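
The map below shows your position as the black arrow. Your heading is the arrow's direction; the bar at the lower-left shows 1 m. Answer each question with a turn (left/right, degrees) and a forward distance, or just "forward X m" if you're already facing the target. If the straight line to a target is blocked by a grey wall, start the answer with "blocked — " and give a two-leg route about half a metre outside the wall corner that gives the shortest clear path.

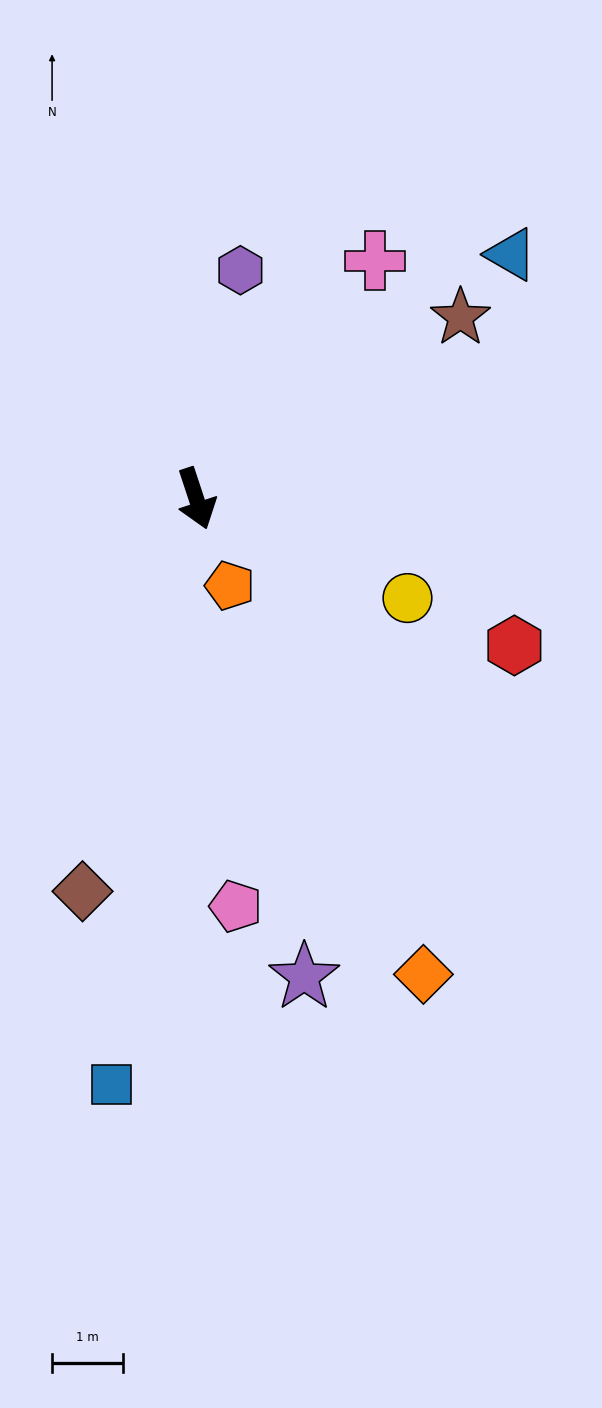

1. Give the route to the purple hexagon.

turn left 151°, forward 3.3 m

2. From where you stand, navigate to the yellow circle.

turn left 47°, forward 3.3 m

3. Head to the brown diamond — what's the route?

turn right 34°, forward 5.8 m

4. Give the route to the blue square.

turn right 26°, forward 8.3 m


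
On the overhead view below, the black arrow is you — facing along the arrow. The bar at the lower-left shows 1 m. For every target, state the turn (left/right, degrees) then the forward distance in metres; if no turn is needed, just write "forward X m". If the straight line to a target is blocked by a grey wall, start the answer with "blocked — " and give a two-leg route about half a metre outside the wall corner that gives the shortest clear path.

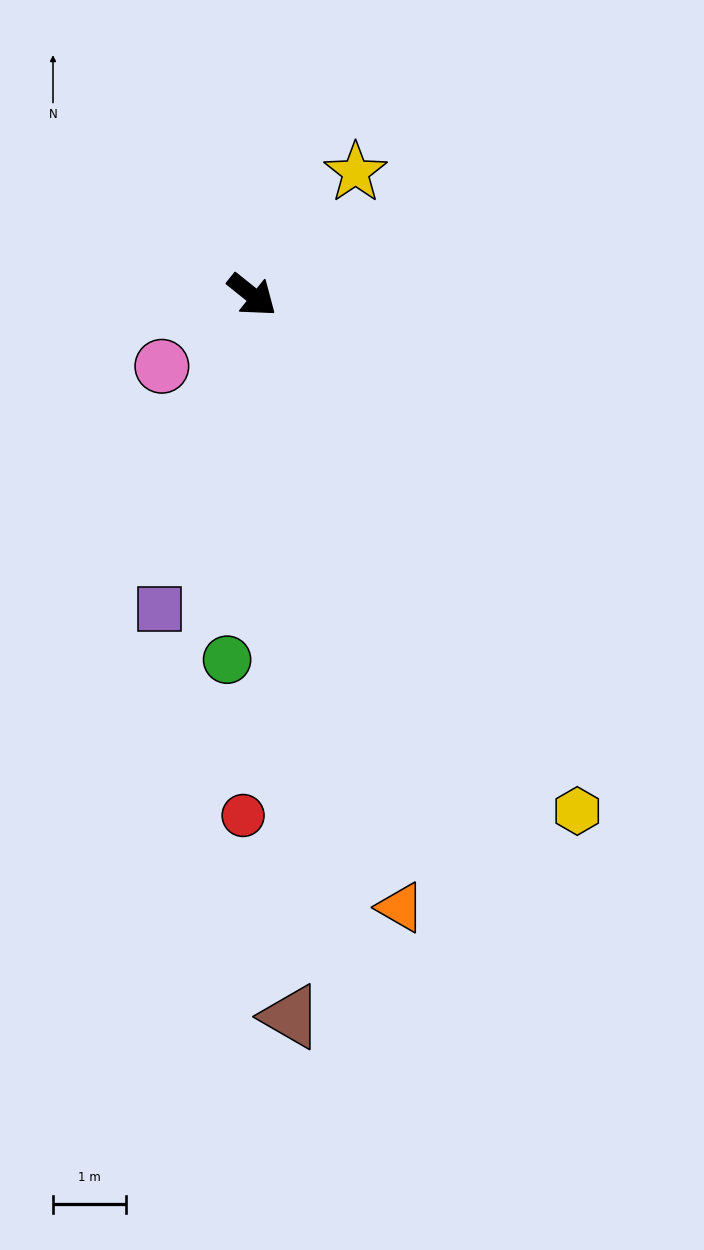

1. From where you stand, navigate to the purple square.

turn right 68°, forward 4.5 m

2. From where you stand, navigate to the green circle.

turn right 55°, forward 5.0 m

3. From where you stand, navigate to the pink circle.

turn right 103°, forward 1.6 m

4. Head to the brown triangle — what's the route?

turn right 48°, forward 9.9 m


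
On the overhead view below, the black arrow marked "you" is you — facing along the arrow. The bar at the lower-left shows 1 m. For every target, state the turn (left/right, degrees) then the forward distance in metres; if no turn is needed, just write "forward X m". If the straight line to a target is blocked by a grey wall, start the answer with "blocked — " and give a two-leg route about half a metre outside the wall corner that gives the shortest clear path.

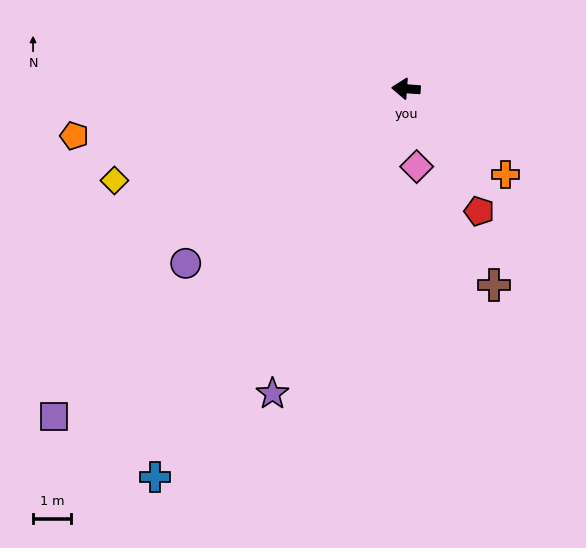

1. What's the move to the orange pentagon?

turn left 12°, forward 8.8 m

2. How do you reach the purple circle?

turn left 43°, forward 7.4 m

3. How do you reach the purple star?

turn left 70°, forward 8.7 m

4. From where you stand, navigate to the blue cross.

turn left 61°, forward 12.1 m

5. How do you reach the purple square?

turn left 47°, forward 12.6 m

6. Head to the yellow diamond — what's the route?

turn left 22°, forward 8.0 m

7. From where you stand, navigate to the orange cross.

turn left 143°, forward 3.5 m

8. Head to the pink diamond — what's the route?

turn left 102°, forward 2.1 m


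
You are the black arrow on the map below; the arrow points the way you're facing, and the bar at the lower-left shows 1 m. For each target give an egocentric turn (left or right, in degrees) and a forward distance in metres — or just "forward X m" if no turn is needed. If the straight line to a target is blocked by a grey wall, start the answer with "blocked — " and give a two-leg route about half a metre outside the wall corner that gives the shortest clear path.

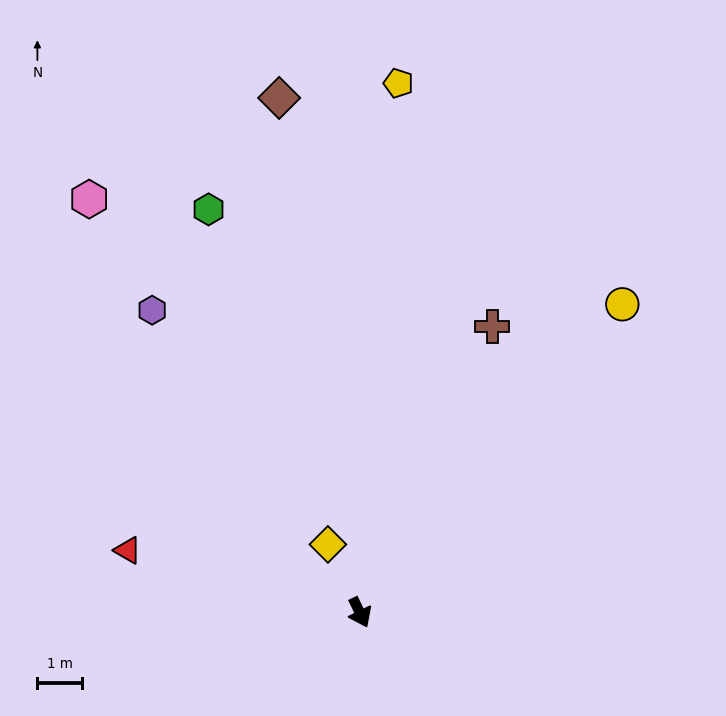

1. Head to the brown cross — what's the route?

turn left 129°, forward 7.1 m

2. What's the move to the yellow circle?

turn left 114°, forward 9.1 m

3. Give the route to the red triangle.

turn right 131°, forward 5.4 m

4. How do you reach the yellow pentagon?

turn left 150°, forward 12.0 m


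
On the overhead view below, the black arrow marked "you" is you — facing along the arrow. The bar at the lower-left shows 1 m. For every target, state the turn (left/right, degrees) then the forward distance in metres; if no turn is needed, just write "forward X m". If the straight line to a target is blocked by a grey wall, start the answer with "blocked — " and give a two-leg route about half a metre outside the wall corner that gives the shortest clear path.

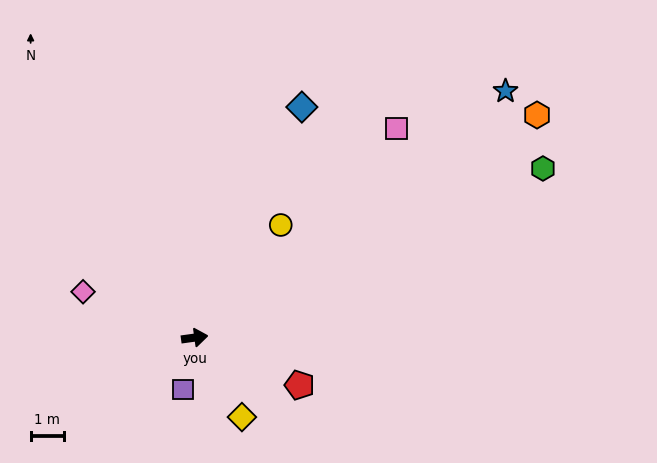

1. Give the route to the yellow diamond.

turn right 67°, forward 2.8 m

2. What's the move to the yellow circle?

turn left 45°, forward 4.3 m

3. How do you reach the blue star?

turn left 31°, forward 12.0 m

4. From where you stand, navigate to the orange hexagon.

turn left 25°, forward 12.4 m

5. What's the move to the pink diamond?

turn left 150°, forward 3.7 m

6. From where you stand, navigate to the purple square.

turn right 110°, forward 1.6 m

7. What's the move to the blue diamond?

turn left 57°, forward 7.7 m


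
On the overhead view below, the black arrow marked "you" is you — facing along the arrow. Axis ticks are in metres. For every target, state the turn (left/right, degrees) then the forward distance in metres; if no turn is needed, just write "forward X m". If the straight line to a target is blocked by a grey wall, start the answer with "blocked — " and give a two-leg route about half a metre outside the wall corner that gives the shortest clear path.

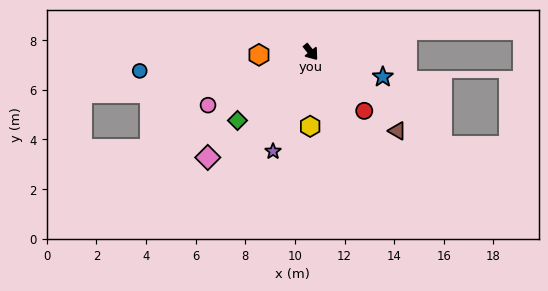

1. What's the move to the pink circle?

turn right 101°, forward 4.7 m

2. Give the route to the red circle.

turn left 4°, forward 3.2 m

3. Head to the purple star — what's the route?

turn right 59°, forward 4.3 m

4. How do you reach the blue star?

turn left 33°, forward 3.1 m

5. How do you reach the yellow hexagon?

turn right 39°, forward 3.0 m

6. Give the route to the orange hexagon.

turn right 125°, forward 2.1 m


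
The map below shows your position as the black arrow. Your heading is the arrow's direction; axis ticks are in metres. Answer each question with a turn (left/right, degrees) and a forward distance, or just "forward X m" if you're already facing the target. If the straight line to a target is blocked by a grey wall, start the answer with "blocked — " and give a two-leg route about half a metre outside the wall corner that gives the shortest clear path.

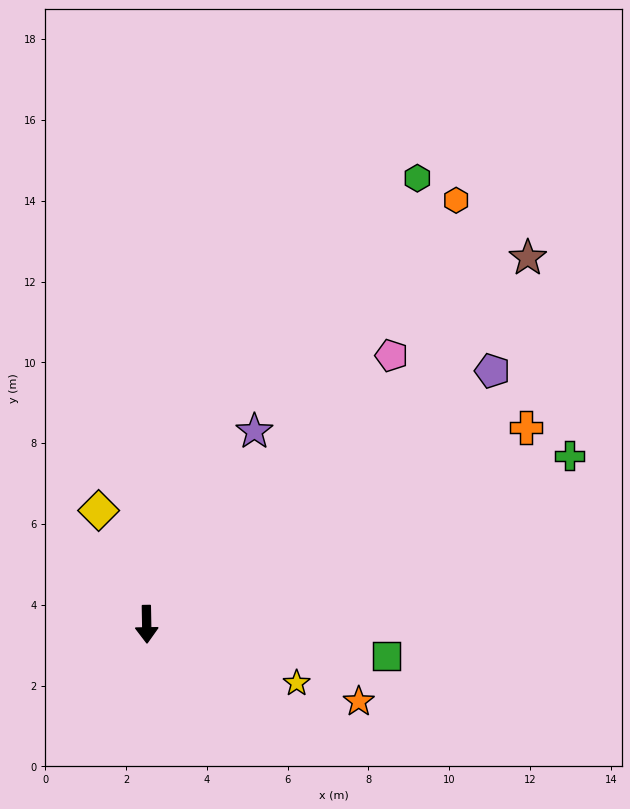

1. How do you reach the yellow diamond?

turn right 158°, forward 3.1 m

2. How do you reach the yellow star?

turn left 68°, forward 4.0 m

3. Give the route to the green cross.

turn left 111°, forward 11.3 m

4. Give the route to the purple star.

turn left 150°, forward 5.5 m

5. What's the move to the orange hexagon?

turn left 143°, forward 13.0 m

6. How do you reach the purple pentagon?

turn left 125°, forward 10.6 m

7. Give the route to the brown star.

turn left 133°, forward 13.1 m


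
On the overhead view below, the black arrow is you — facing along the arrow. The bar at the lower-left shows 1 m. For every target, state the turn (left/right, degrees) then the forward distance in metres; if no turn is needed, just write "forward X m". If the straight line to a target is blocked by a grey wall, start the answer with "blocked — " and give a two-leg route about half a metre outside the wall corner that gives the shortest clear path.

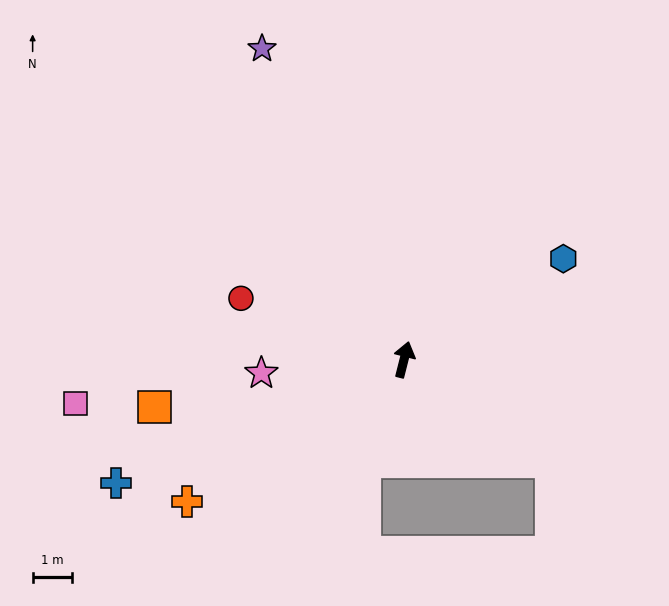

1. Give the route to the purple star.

turn left 39°, forward 8.8 m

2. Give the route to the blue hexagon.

turn right 43°, forward 4.8 m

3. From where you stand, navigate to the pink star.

turn left 110°, forward 3.7 m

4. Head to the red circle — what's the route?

turn left 84°, forward 4.5 m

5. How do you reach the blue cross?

turn left 127°, forward 8.1 m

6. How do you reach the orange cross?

turn left 137°, forward 6.7 m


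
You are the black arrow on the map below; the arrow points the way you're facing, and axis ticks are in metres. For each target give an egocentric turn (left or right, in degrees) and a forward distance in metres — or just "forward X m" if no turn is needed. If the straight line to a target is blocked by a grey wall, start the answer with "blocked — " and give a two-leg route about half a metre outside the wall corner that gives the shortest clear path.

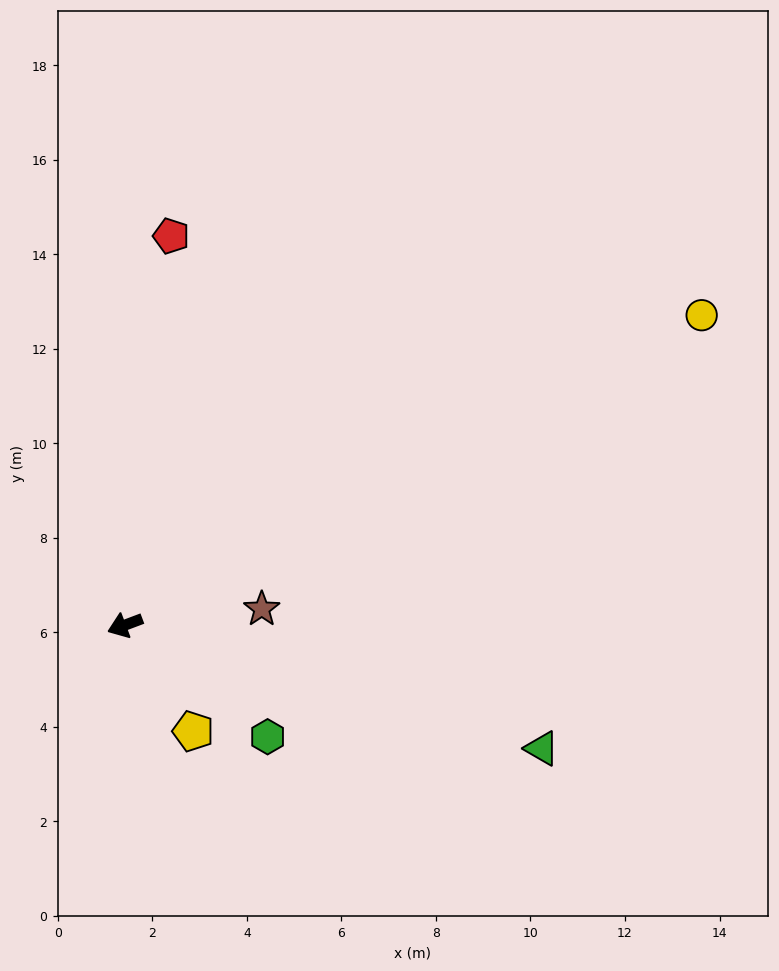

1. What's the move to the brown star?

turn left 166°, forward 2.9 m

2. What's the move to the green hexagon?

turn left 121°, forward 3.8 m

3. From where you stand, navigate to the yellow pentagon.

turn left 102°, forward 2.7 m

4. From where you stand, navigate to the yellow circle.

turn right 172°, forward 13.9 m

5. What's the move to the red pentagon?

turn right 117°, forward 8.3 m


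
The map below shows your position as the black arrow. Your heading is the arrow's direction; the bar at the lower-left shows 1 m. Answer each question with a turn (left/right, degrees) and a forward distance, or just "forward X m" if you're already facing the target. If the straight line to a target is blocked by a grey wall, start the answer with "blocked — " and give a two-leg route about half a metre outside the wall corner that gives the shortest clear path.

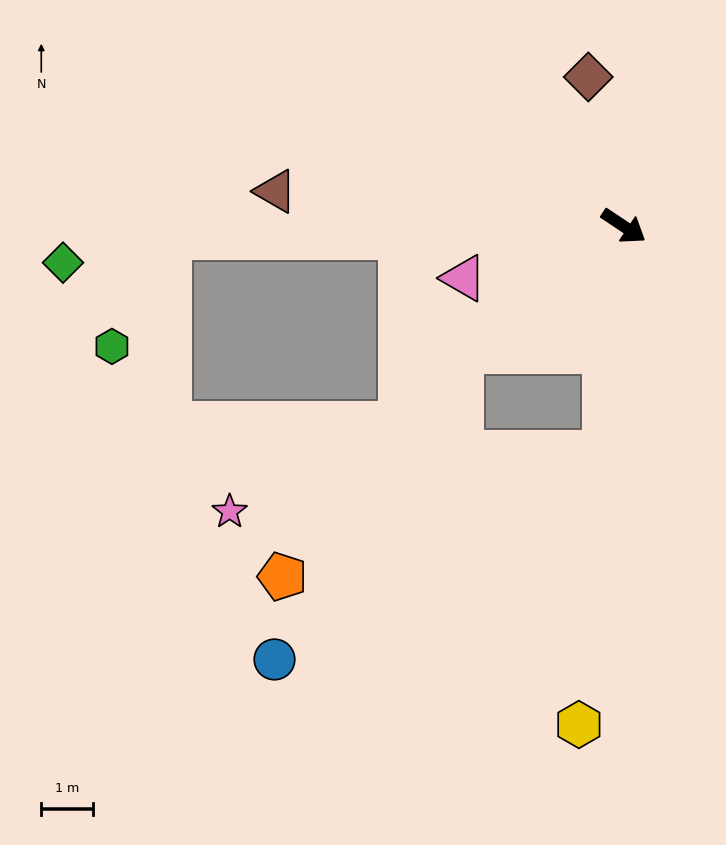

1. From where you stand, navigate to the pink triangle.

turn right 128°, forward 3.2 m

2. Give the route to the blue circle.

blocked — turn right 109°, forward 3.9 m, then turn left 21°, forward 6.9 m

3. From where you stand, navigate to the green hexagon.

blocked — turn right 145°, forward 8.7 m, then turn left 61°, forward 2.4 m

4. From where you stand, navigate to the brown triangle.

turn right 152°, forward 6.7 m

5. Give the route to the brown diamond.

turn left 137°, forward 3.0 m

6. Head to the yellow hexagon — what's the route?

turn right 61°, forward 9.6 m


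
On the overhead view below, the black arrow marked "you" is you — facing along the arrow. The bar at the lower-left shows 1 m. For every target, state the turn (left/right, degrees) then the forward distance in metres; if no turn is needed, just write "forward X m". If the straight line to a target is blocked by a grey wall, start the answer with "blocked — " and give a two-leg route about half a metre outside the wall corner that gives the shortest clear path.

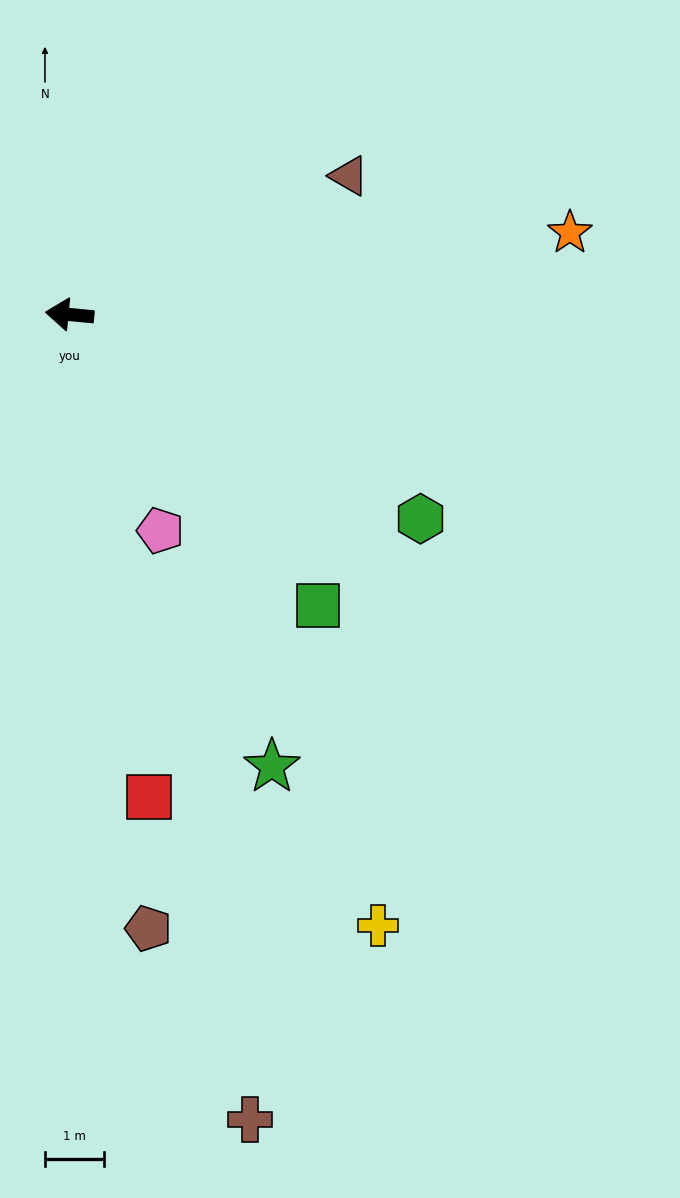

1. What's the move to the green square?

turn left 136°, forward 6.5 m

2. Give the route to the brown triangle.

turn right 148°, forward 5.3 m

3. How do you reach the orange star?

turn right 165°, forward 8.6 m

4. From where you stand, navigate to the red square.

turn left 105°, forward 8.3 m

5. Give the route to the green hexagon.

turn left 155°, forward 6.9 m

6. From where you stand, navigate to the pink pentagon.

turn left 118°, forward 4.0 m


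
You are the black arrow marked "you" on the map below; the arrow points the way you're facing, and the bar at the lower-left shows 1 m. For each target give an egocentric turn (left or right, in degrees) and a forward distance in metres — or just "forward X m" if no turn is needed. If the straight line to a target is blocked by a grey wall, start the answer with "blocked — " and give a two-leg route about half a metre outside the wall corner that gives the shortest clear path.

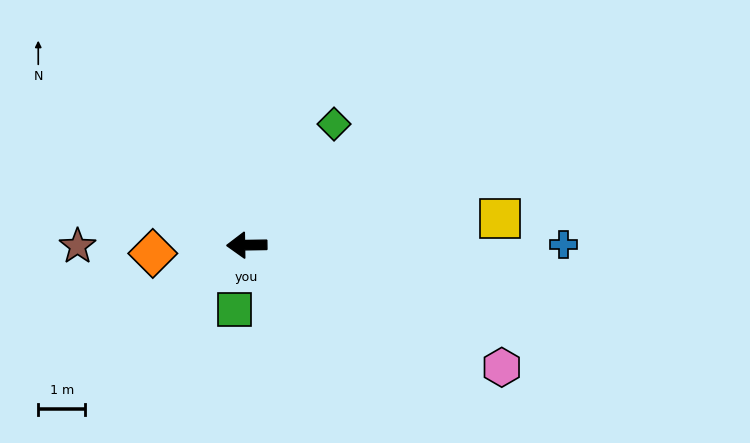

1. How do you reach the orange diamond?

turn left 4°, forward 2.0 m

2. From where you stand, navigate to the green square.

turn left 78°, forward 1.4 m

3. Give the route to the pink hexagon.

turn left 153°, forward 6.0 m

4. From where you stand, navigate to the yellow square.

turn right 175°, forward 5.4 m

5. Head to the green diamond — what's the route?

turn right 127°, forward 3.2 m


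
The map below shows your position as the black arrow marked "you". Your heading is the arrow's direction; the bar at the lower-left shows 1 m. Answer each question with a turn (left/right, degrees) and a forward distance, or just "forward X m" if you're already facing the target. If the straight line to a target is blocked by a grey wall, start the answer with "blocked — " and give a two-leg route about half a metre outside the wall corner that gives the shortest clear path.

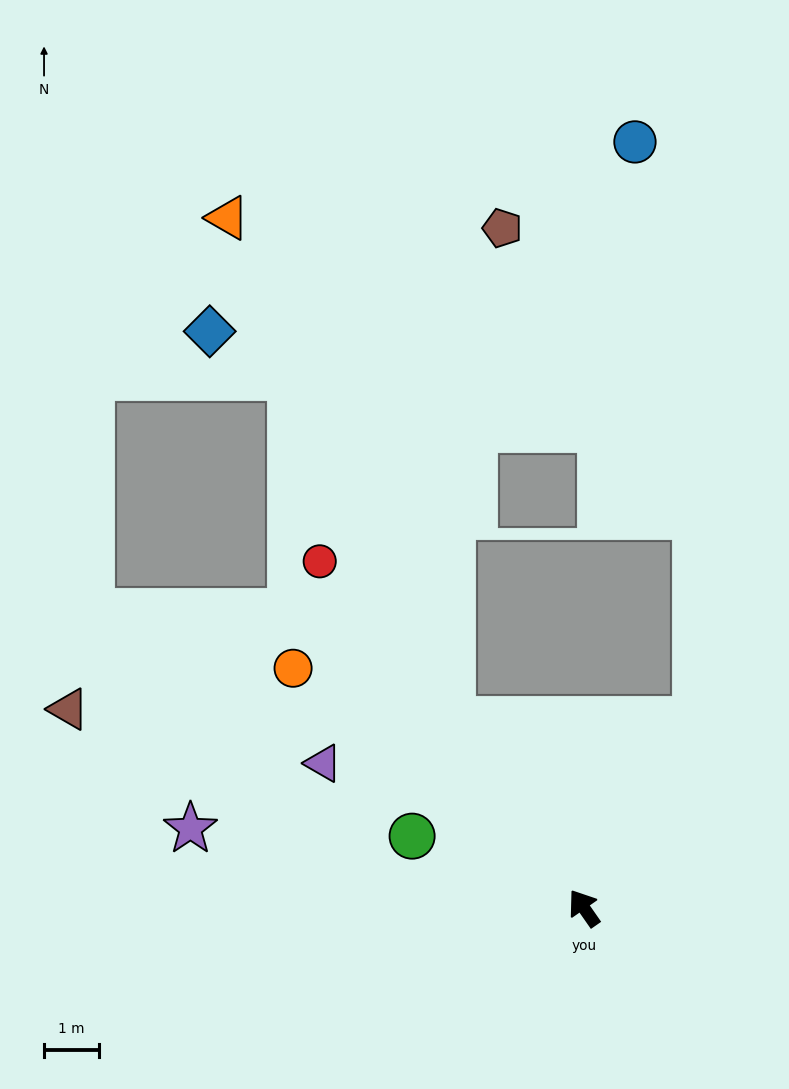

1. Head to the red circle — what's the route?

turn left 2°, forward 7.9 m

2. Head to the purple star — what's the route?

turn left 44°, forward 7.3 m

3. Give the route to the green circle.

turn left 32°, forward 3.4 m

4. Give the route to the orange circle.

turn left 16°, forward 6.9 m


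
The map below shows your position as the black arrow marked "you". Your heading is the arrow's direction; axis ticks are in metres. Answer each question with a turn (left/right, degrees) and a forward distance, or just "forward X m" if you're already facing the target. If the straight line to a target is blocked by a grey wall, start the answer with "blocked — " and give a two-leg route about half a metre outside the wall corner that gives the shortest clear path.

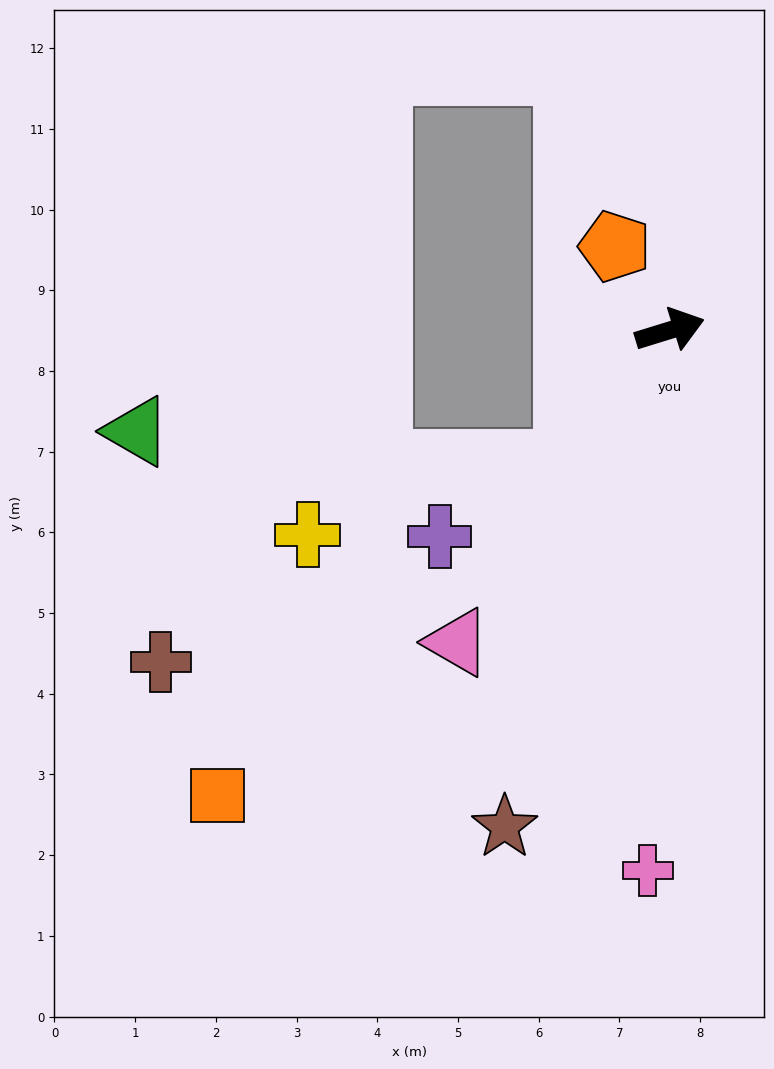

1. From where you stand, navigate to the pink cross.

turn right 109°, forward 6.7 m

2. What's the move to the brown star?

turn right 126°, forward 6.5 m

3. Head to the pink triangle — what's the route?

turn right 141°, forward 4.7 m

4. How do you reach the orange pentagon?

turn left 106°, forward 1.2 m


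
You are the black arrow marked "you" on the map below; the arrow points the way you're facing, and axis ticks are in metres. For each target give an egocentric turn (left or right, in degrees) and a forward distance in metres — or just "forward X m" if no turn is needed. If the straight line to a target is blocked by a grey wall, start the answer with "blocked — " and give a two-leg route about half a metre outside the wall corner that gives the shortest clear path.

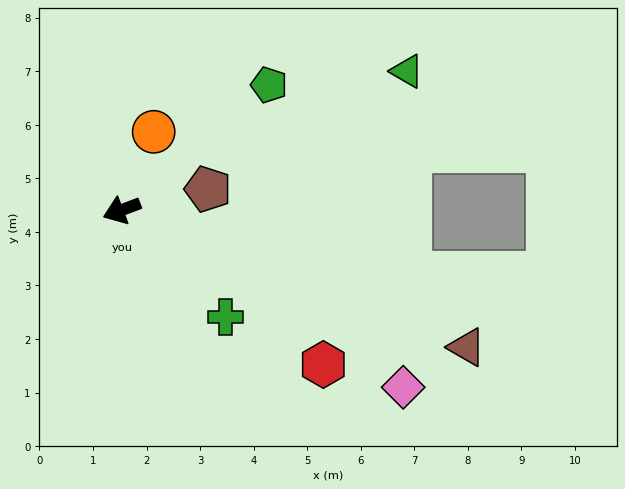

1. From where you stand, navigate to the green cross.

turn left 113°, forward 2.8 m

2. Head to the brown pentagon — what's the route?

turn left 173°, forward 1.7 m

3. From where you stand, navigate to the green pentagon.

turn right 160°, forward 3.6 m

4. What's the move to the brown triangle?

turn left 138°, forward 6.9 m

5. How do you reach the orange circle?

turn right 133°, forward 1.6 m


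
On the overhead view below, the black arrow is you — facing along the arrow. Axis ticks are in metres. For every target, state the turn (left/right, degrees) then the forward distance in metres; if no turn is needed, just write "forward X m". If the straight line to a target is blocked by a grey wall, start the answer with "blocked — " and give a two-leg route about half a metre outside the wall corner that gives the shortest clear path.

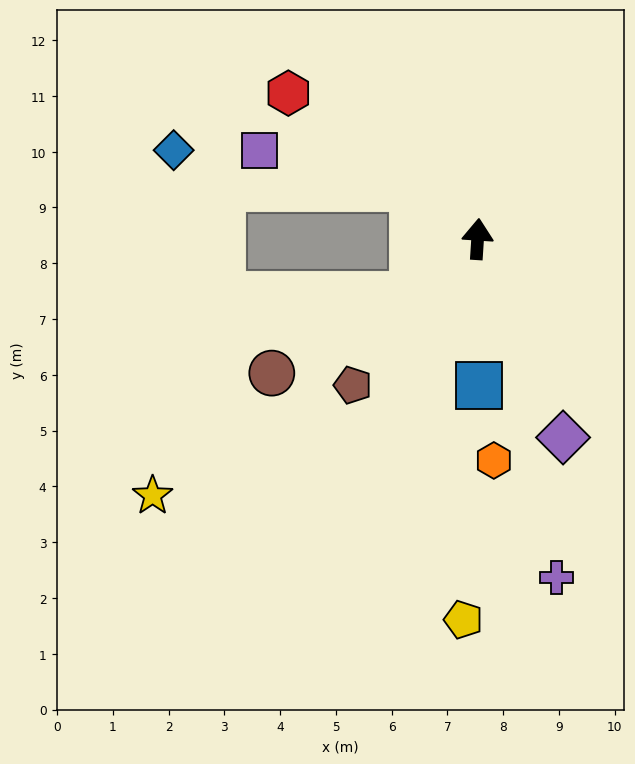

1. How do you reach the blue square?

turn right 176°, forward 2.6 m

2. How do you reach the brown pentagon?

turn left 143°, forward 3.4 m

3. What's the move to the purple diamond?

turn right 153°, forward 3.9 m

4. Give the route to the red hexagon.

turn left 56°, forward 4.3 m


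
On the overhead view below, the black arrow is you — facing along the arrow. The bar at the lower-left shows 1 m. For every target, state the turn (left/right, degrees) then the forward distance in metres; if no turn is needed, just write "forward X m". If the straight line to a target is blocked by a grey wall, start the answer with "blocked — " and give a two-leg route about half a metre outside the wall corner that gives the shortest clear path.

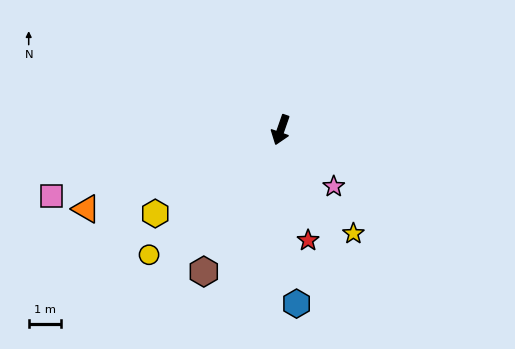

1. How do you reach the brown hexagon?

turn right 9°, forward 5.0 m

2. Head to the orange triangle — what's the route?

turn right 49°, forward 6.5 m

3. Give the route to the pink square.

turn right 55°, forward 7.3 m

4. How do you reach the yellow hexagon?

turn right 37°, forward 4.6 m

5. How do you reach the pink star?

turn left 62°, forward 2.4 m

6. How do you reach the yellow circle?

turn right 27°, forward 5.6 m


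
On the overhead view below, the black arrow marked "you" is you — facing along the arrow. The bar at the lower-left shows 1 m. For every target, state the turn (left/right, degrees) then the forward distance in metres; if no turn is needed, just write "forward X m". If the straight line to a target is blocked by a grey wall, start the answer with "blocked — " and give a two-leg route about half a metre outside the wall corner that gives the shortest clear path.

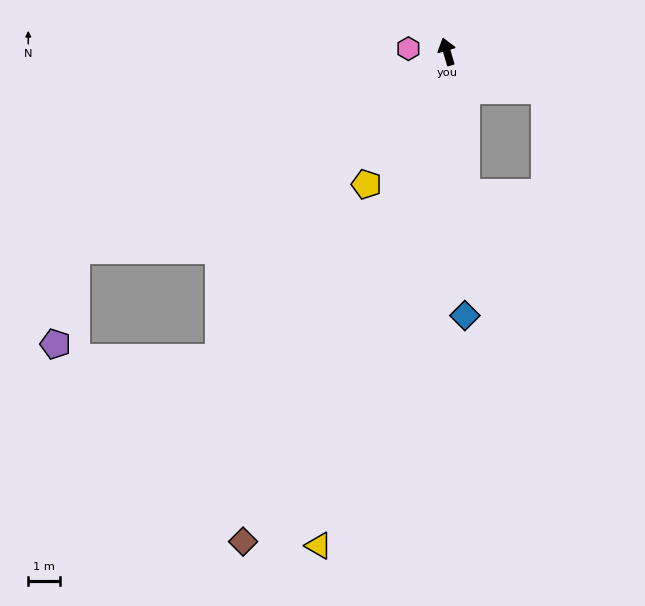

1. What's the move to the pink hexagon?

turn left 69°, forward 1.2 m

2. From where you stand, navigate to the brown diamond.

turn left 141°, forward 16.6 m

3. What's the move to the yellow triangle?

turn left 149°, forward 16.0 m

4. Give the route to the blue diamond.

turn left 168°, forward 8.3 m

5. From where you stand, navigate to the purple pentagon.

blocked — turn left 102°, forward 13.2 m, then turn left 49°, forward 3.0 m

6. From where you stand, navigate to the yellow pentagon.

turn left 132°, forward 4.9 m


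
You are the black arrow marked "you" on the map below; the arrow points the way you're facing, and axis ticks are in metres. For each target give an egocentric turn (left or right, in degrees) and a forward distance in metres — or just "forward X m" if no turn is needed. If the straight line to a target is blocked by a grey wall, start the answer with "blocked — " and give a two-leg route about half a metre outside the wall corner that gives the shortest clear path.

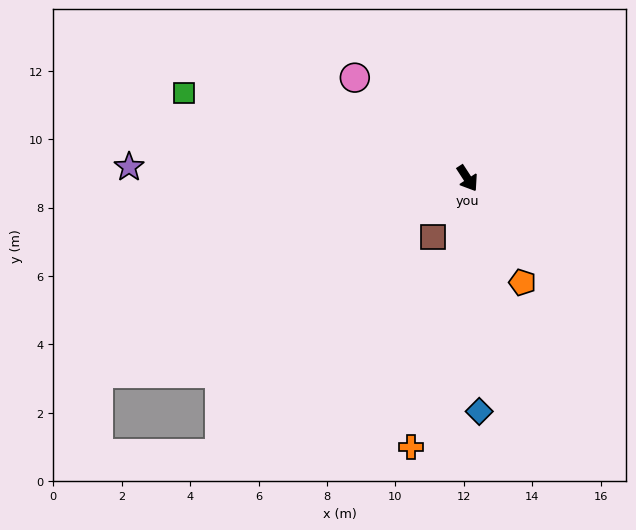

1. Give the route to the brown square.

turn right 64°, forward 2.0 m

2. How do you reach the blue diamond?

turn right 30°, forward 6.8 m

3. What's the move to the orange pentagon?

turn right 5°, forward 3.4 m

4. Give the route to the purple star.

turn right 125°, forward 9.9 m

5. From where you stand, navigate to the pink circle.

turn right 165°, forward 4.4 m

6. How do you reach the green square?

turn right 140°, forward 8.7 m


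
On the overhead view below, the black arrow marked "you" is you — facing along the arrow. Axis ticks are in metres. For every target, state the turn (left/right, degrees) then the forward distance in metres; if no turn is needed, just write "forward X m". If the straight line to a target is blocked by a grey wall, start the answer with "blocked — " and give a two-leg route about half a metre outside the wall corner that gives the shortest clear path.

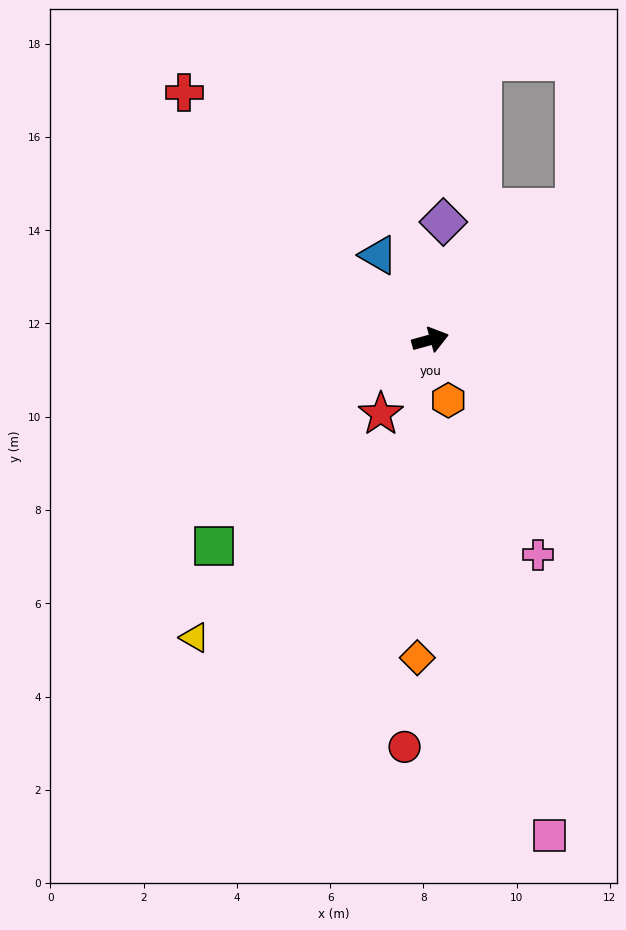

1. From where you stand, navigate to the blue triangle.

turn left 106°, forward 2.1 m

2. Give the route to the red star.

turn right 139°, forward 1.9 m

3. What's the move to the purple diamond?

turn left 68°, forward 2.5 m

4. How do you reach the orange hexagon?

turn right 89°, forward 1.4 m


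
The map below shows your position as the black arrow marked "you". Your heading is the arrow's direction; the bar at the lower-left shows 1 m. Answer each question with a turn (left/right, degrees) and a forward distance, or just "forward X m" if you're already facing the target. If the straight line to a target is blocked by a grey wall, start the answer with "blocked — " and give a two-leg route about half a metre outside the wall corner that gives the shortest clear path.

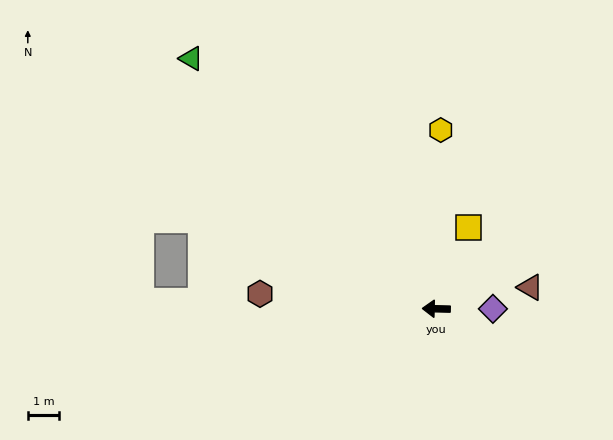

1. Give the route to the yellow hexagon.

turn right 90°, forward 5.7 m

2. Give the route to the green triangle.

turn right 44°, forward 11.2 m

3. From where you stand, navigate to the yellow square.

turn right 110°, forward 2.8 m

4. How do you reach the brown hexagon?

turn right 3°, forward 5.6 m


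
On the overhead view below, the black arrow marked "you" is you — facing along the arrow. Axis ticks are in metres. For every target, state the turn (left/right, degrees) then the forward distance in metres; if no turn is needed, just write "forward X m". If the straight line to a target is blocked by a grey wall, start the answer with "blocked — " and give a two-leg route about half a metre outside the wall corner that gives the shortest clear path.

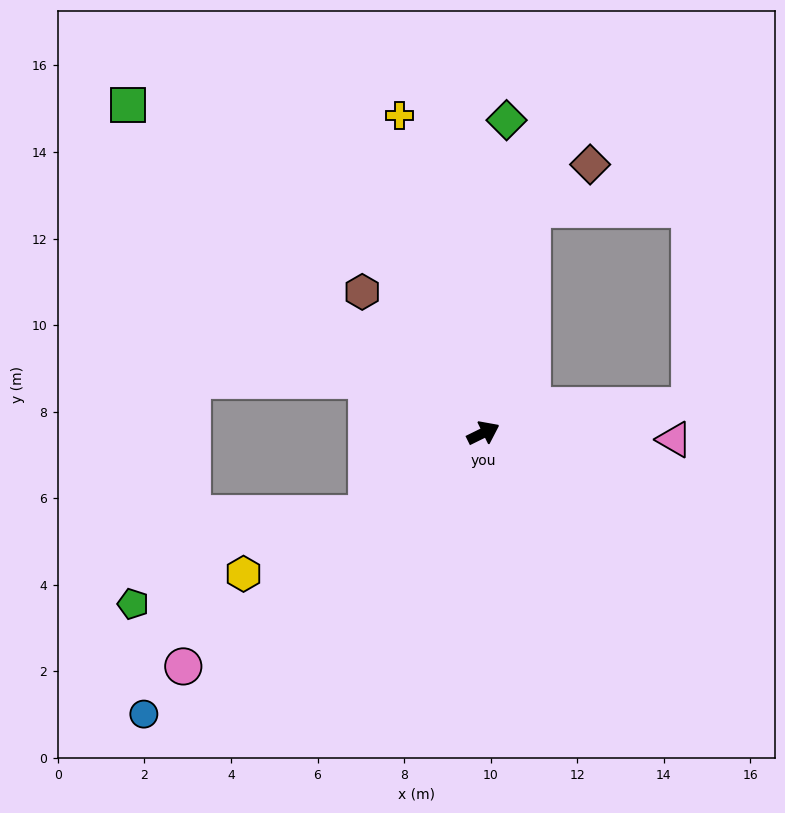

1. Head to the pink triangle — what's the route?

turn right 28°, forward 4.4 m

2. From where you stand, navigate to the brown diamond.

blocked — turn left 51°, forward 5.3 m, then turn right 39°, forward 1.7 m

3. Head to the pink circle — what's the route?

turn right 168°, forward 8.8 m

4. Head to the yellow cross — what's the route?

turn left 79°, forward 7.6 m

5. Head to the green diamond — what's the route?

turn left 60°, forward 7.2 m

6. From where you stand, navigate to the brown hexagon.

turn left 104°, forward 4.3 m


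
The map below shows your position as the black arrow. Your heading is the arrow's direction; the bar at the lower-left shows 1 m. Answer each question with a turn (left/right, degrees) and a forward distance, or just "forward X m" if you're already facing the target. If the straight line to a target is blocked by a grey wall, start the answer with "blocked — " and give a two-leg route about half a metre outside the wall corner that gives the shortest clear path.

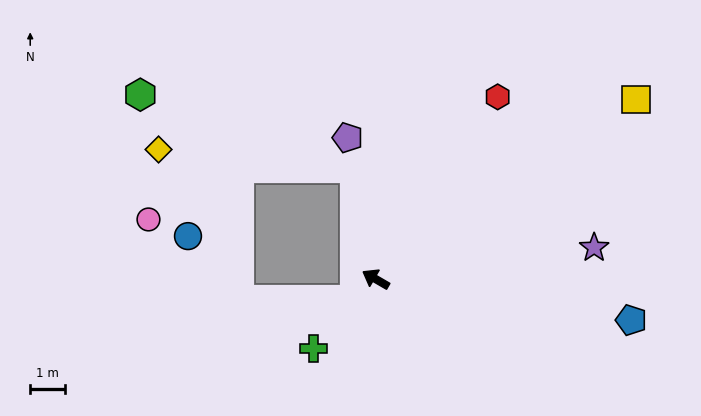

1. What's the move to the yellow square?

turn right 115°, forward 9.2 m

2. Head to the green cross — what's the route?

turn left 78°, forward 2.7 m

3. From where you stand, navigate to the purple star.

turn right 142°, forward 6.4 m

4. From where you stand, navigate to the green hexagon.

blocked — turn right 49°, forward 3.3 m, then turn left 60°, forward 6.6 m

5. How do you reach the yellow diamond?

blocked — turn right 49°, forward 3.3 m, then turn left 74°, forward 5.7 m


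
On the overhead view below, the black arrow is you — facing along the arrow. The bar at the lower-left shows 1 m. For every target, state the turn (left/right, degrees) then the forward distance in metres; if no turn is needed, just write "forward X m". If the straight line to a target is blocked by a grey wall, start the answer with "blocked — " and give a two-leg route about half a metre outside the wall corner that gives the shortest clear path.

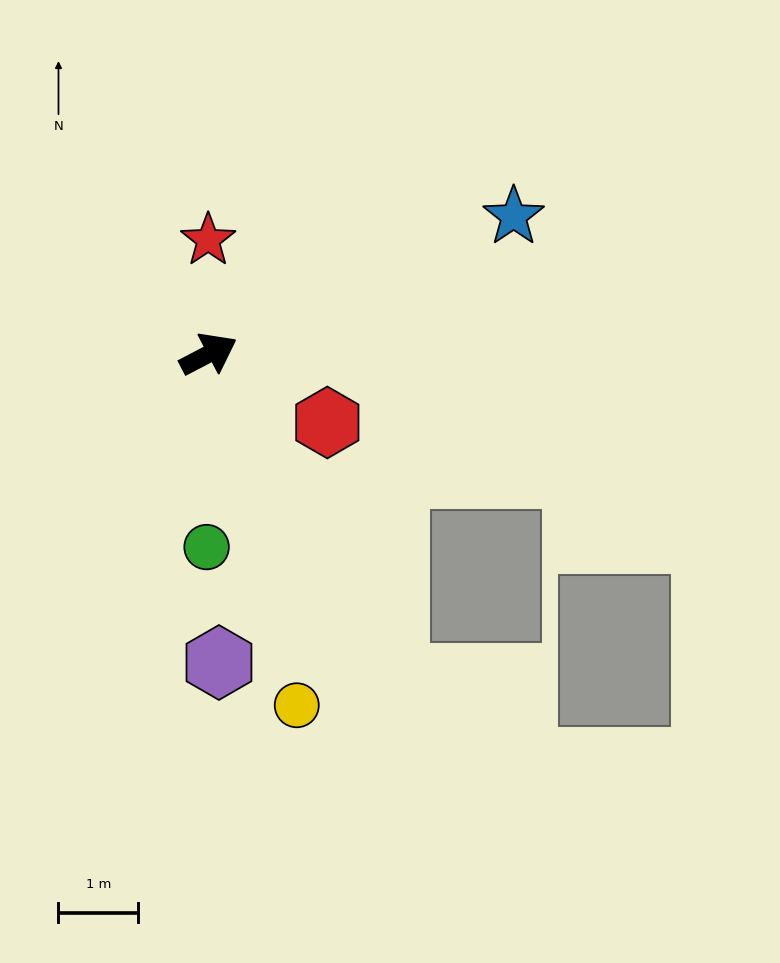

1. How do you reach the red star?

turn left 63°, forward 1.4 m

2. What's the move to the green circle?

turn right 118°, forward 2.4 m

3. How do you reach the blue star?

turn right 3°, forward 4.2 m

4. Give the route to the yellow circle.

turn right 103°, forward 4.5 m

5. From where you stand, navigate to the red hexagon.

turn right 58°, forward 1.7 m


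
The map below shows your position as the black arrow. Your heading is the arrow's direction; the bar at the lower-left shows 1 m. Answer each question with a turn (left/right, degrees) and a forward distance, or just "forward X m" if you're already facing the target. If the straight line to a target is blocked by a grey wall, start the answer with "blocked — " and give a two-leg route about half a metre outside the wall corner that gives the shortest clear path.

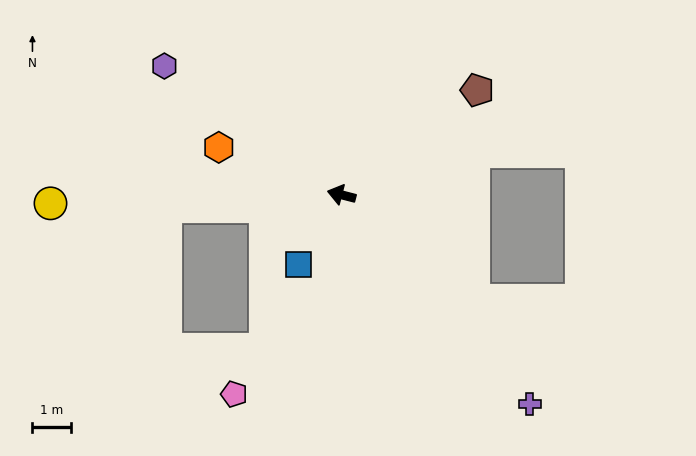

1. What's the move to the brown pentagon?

turn right 128°, forward 4.5 m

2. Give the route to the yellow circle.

turn left 16°, forward 7.6 m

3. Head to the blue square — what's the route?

turn left 73°, forward 2.1 m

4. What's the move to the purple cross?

turn left 146°, forward 7.4 m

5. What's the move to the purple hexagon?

turn right 22°, forward 5.7 m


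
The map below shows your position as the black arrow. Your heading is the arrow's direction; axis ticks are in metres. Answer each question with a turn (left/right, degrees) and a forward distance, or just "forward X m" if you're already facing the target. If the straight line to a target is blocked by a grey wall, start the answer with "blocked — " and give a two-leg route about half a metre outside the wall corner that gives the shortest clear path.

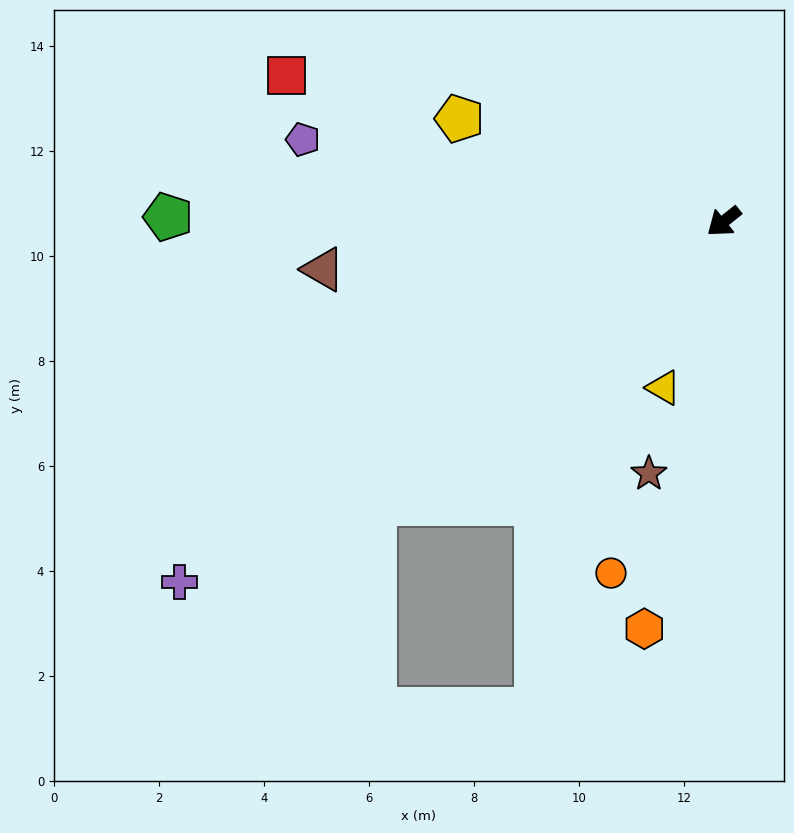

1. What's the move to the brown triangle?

turn right 32°, forward 7.7 m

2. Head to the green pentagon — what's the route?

turn right 39°, forward 10.6 m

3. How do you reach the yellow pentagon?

turn right 60°, forward 5.4 m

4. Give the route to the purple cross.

turn right 5°, forward 12.4 m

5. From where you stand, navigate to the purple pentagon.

turn right 50°, forward 8.2 m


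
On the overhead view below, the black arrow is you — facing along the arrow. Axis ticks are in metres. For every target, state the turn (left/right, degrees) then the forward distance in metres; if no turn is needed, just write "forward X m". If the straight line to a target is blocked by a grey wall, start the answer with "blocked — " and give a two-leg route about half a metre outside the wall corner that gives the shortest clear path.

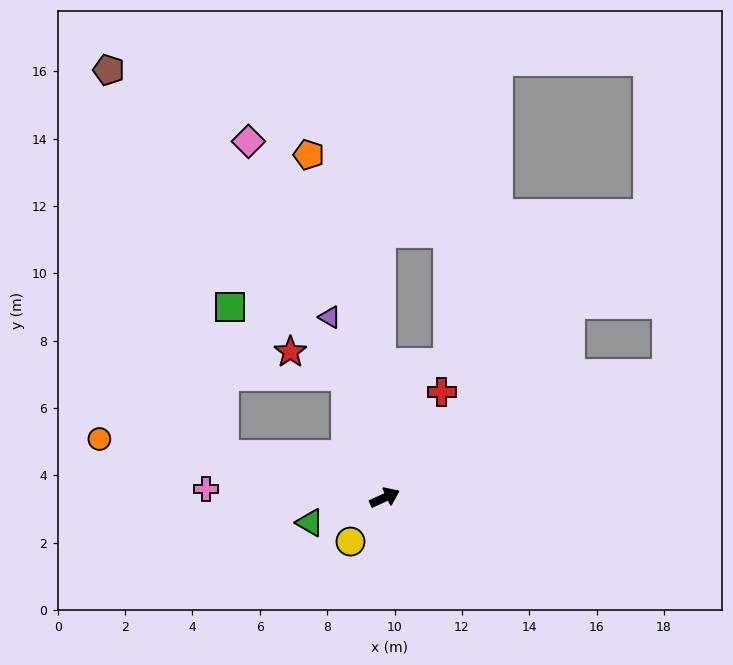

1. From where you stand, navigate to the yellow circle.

turn right 153°, forward 1.7 m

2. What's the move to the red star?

blocked — turn left 84°, forward 3.8 m, then turn left 47°, forward 1.8 m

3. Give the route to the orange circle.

turn left 144°, forward 8.6 m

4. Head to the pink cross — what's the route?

turn left 153°, forward 5.3 m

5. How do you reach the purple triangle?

turn left 82°, forward 5.6 m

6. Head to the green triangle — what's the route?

turn left 174°, forward 2.3 m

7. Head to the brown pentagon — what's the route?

blocked — turn left 84°, forward 3.8 m, then turn left 19°, forward 11.5 m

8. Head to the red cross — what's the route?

turn left 37°, forward 3.6 m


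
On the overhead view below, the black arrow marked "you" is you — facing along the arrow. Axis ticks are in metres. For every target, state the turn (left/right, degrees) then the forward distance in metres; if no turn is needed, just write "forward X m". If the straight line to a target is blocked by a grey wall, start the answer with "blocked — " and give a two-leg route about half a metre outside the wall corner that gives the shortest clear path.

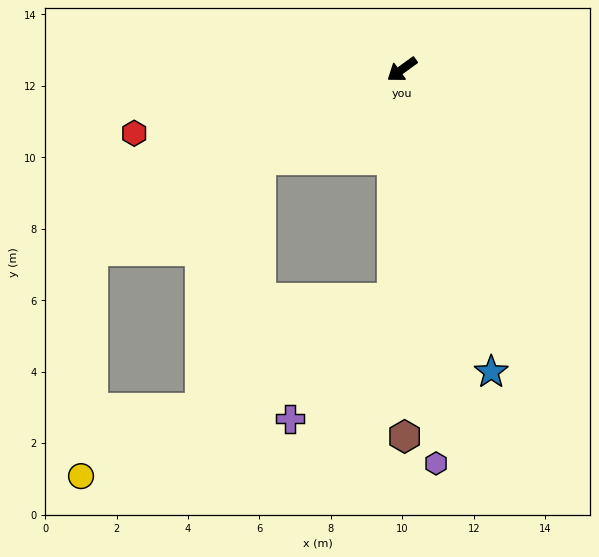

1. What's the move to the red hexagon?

turn right 23°, forward 7.7 m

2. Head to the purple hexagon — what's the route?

turn left 59°, forward 11.1 m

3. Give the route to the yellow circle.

blocked — turn left 52°, forward 6.4 m, then turn right 58°, forward 10.0 m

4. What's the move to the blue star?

turn left 70°, forward 8.8 m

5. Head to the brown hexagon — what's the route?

turn left 54°, forward 10.3 m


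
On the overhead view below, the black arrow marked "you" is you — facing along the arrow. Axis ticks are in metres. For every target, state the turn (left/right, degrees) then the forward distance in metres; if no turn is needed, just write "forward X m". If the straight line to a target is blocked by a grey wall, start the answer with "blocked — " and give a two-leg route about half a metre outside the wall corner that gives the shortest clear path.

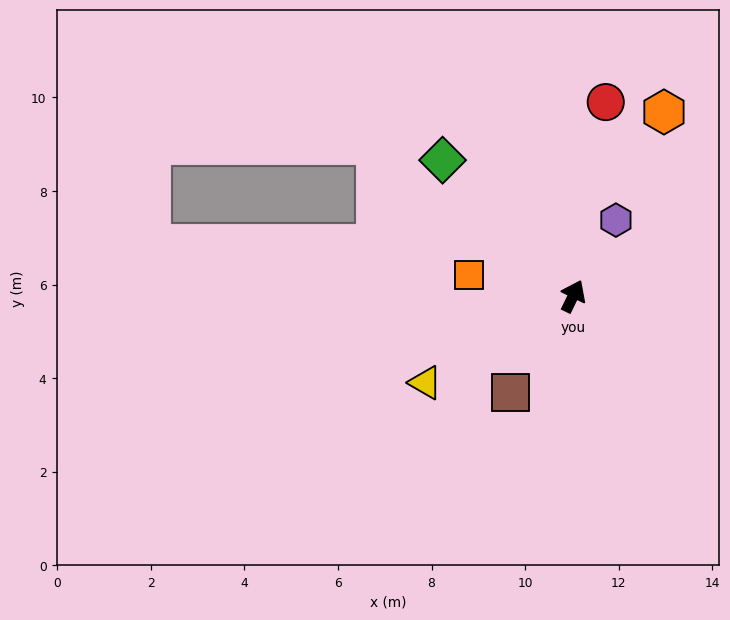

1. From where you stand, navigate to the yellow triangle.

turn left 146°, forward 3.7 m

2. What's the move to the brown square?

turn left 173°, forward 2.5 m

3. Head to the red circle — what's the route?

turn left 16°, forward 4.2 m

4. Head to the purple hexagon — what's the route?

turn right 3°, forward 1.9 m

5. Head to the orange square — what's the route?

turn left 105°, forward 2.3 m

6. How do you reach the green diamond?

turn left 70°, forward 4.0 m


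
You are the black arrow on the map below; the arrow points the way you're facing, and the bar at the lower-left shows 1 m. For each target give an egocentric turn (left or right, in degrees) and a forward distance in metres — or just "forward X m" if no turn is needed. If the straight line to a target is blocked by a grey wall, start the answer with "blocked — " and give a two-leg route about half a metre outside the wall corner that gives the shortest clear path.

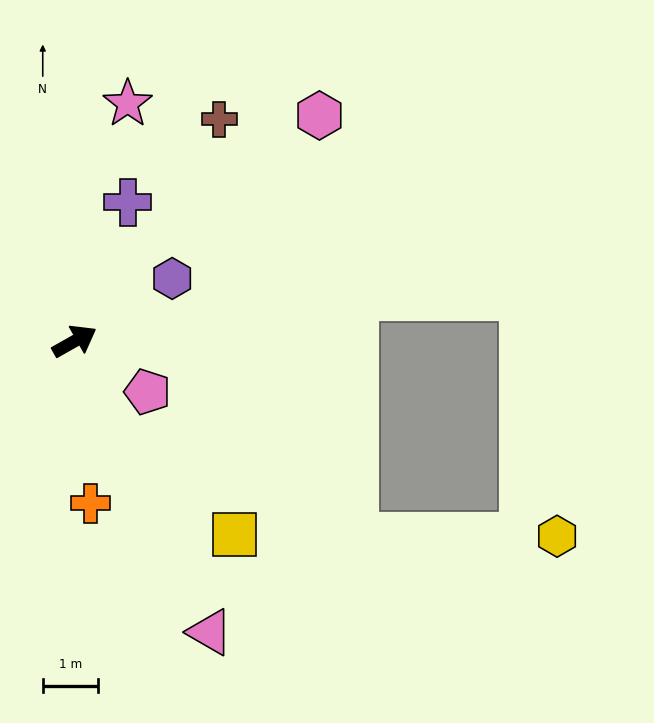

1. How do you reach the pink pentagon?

turn right 64°, forward 1.6 m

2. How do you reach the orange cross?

turn right 114°, forward 2.9 m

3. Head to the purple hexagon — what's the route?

turn left 3°, forward 2.1 m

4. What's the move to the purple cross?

turn left 40°, forward 2.7 m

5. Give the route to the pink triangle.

turn right 95°, forward 5.8 m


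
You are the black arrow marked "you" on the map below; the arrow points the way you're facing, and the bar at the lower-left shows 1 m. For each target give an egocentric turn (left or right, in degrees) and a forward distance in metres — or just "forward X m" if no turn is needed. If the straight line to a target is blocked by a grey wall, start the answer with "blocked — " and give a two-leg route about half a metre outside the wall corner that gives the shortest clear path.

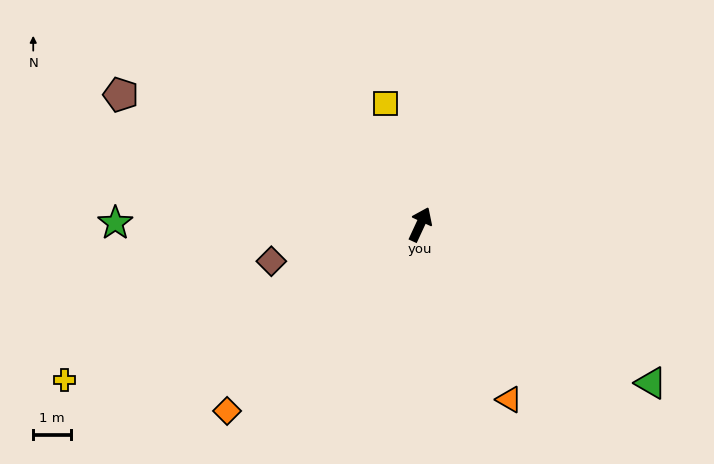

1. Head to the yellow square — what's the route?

turn left 41°, forward 3.3 m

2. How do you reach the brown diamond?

turn left 129°, forward 4.1 m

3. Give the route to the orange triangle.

turn right 128°, forward 5.2 m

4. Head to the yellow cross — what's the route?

turn left 138°, forward 10.3 m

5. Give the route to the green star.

turn left 115°, forward 8.1 m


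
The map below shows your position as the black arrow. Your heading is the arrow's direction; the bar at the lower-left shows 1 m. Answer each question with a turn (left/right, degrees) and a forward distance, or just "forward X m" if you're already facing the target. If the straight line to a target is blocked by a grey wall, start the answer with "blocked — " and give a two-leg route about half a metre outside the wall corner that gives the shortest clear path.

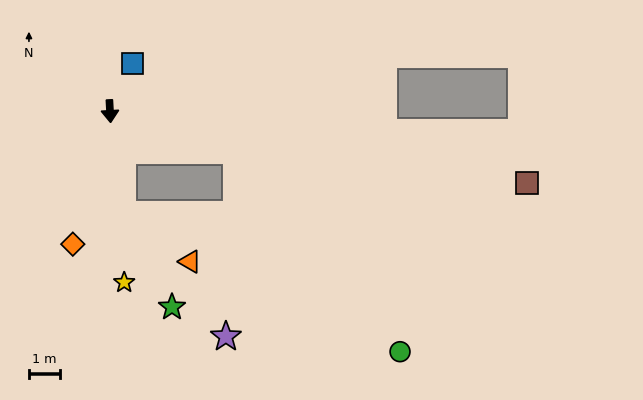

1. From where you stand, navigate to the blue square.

turn left 151°, forward 1.7 m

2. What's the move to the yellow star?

forward 5.5 m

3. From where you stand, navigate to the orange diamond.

turn right 19°, forward 4.4 m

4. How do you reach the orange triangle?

blocked — turn left 4°, forward 3.3 m, then turn left 48°, forward 2.6 m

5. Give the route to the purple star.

blocked — turn left 4°, forward 3.3 m, then turn left 33°, forward 5.1 m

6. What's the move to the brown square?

turn left 77°, forward 13.5 m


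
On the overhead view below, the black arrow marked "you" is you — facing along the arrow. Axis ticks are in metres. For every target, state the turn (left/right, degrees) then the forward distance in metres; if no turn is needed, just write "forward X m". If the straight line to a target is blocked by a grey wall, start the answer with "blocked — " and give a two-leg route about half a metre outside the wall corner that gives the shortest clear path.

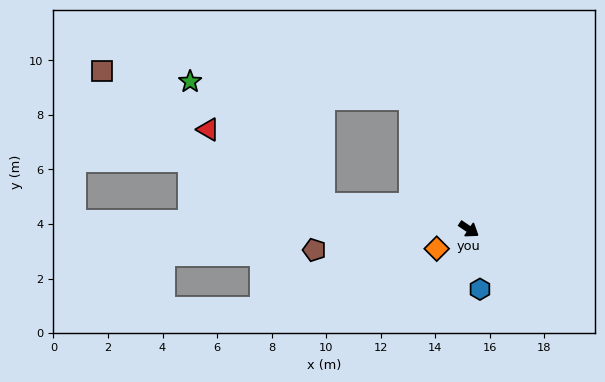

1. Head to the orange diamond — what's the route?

turn right 115°, forward 1.4 m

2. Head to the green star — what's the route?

blocked — turn right 156°, forward 5.4 m, then turn right 33°, forward 6.6 m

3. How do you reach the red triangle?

blocked — turn right 156°, forward 5.4 m, then turn right 23°, forward 5.0 m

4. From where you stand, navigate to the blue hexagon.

turn right 45°, forward 2.2 m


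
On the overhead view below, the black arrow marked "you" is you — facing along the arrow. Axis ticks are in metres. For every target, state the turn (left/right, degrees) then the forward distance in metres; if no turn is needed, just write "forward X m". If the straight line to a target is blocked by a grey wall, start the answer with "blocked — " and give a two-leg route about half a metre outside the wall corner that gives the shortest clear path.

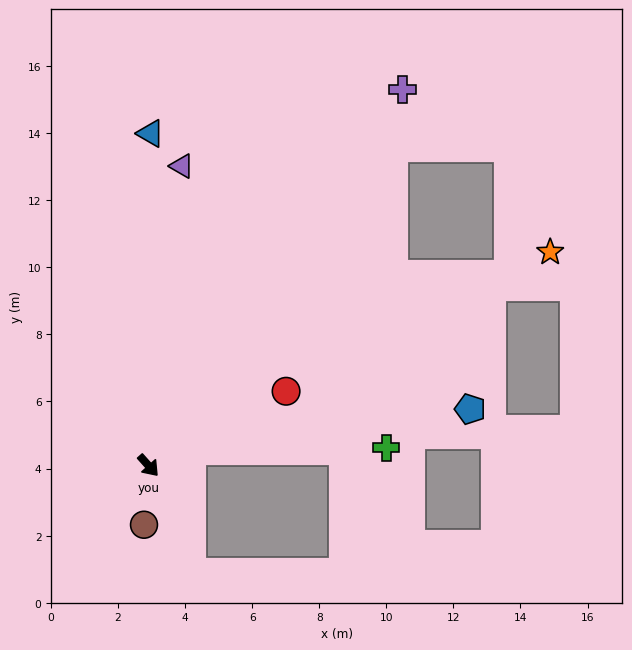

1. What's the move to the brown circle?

turn right 46°, forward 1.8 m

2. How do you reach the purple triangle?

turn left 132°, forward 9.0 m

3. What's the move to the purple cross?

turn left 104°, forward 13.5 m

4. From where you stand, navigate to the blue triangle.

turn left 138°, forward 9.9 m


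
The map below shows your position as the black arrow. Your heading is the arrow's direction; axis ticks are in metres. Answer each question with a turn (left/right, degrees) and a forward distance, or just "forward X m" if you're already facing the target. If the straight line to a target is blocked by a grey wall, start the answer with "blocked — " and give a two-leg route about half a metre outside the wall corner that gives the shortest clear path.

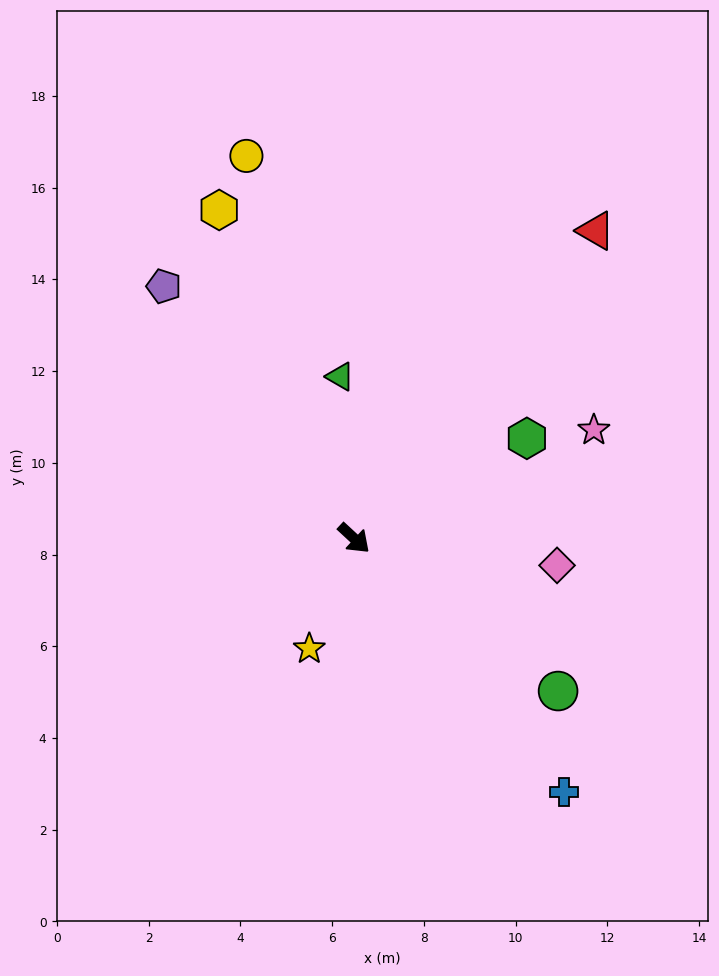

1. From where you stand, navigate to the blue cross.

turn right 8°, forward 7.2 m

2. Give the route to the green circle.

turn left 6°, forward 5.6 m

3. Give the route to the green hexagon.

turn left 73°, forward 4.4 m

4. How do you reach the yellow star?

turn right 69°, forward 2.6 m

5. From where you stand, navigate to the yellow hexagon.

turn left 155°, forward 7.7 m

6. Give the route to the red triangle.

turn left 95°, forward 8.5 m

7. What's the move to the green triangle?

turn left 138°, forward 3.5 m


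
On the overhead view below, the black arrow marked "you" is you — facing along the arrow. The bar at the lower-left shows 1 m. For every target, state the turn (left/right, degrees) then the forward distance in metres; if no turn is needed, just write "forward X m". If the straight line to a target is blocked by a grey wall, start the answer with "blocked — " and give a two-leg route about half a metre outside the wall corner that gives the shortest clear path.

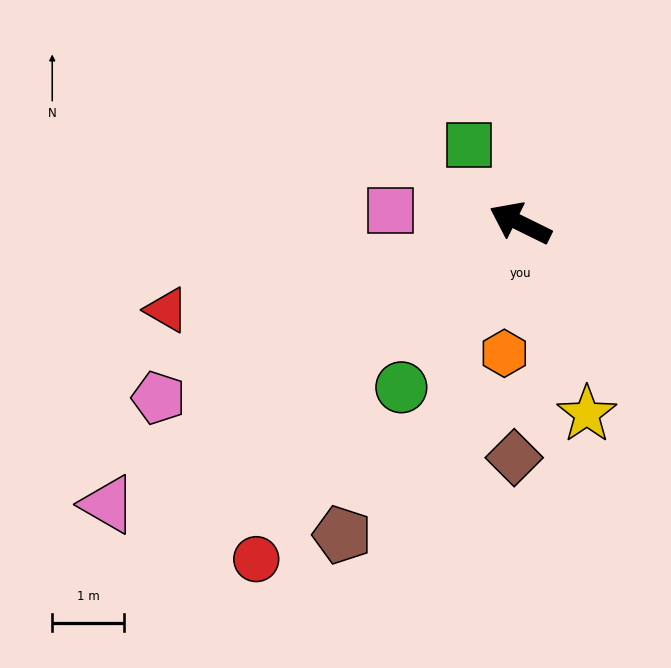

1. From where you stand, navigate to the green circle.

turn left 80°, forward 2.8 m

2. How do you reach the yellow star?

turn left 135°, forward 2.8 m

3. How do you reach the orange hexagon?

turn left 109°, forward 1.8 m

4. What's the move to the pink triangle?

turn left 61°, forward 7.0 m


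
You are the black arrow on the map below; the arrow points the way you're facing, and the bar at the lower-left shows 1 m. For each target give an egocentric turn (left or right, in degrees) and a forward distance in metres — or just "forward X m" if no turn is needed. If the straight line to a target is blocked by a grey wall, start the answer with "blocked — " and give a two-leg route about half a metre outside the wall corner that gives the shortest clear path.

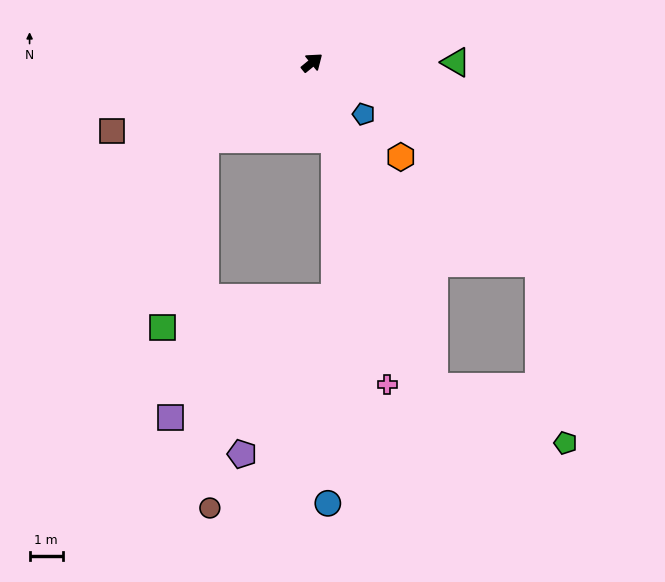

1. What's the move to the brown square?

turn left 160°, forward 6.4 m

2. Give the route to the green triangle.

turn right 39°, forward 4.4 m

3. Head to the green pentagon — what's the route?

blocked — turn right 109°, forward 10.5 m, then turn left 46°, forward 4.3 m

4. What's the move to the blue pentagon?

turn right 84°, forward 2.2 m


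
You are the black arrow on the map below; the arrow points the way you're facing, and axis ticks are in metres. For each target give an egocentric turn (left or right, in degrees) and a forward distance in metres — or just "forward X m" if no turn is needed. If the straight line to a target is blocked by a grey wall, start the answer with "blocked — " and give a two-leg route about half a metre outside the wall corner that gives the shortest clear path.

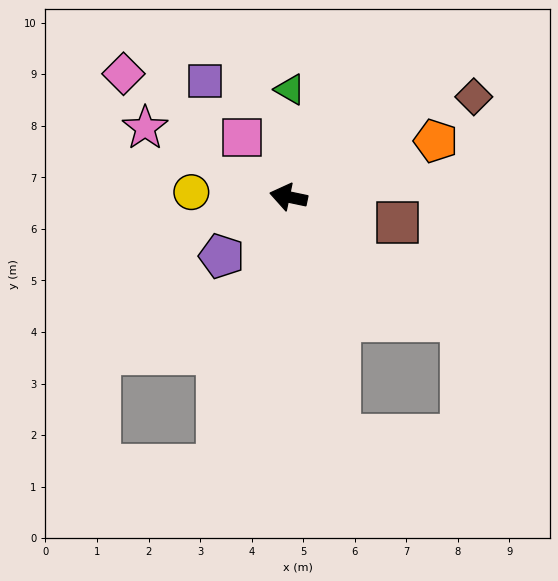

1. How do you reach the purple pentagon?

turn left 53°, forward 1.7 m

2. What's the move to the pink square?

turn right 40°, forward 1.5 m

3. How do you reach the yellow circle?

turn left 9°, forward 1.9 m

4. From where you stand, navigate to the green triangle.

turn right 79°, forward 2.1 m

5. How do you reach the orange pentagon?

turn right 147°, forward 3.1 m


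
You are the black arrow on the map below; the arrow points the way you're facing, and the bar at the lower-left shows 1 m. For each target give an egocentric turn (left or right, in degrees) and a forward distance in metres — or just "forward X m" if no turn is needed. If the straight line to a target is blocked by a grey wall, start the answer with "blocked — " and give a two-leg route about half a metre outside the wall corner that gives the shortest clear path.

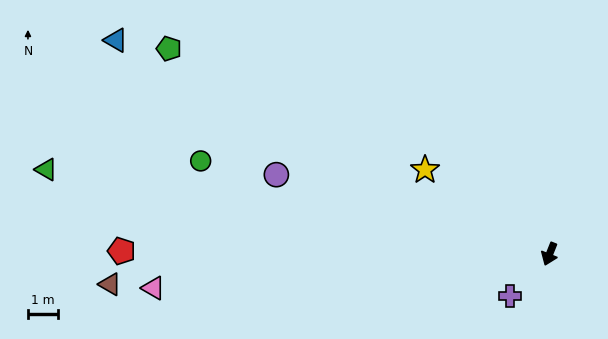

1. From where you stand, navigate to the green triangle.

turn right 78°, forward 16.8 m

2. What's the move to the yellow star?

turn right 102°, forward 5.0 m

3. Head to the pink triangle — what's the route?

turn right 63°, forward 13.1 m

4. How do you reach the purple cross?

turn right 22°, forward 1.9 m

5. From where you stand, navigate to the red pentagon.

turn right 69°, forward 14.1 m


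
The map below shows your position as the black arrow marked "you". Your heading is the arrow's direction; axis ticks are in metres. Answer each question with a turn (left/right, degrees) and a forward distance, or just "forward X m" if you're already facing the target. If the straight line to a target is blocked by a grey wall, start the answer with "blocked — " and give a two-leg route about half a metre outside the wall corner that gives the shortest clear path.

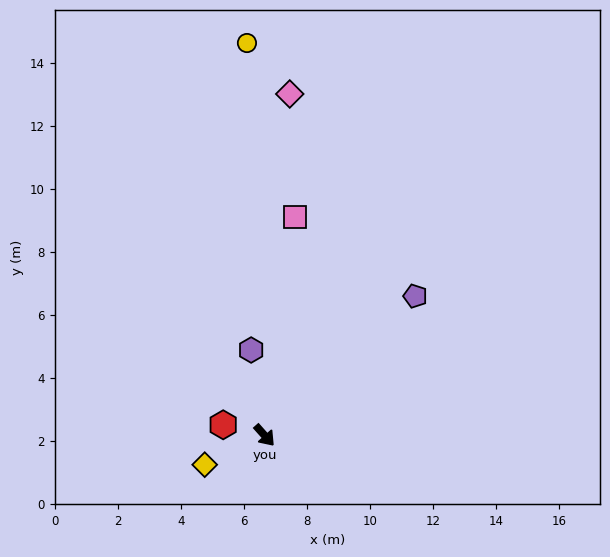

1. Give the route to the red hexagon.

turn right 146°, forward 1.4 m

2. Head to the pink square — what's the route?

turn left 130°, forward 7.0 m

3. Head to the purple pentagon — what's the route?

turn left 91°, forward 6.5 m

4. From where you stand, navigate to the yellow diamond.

turn right 106°, forward 2.1 m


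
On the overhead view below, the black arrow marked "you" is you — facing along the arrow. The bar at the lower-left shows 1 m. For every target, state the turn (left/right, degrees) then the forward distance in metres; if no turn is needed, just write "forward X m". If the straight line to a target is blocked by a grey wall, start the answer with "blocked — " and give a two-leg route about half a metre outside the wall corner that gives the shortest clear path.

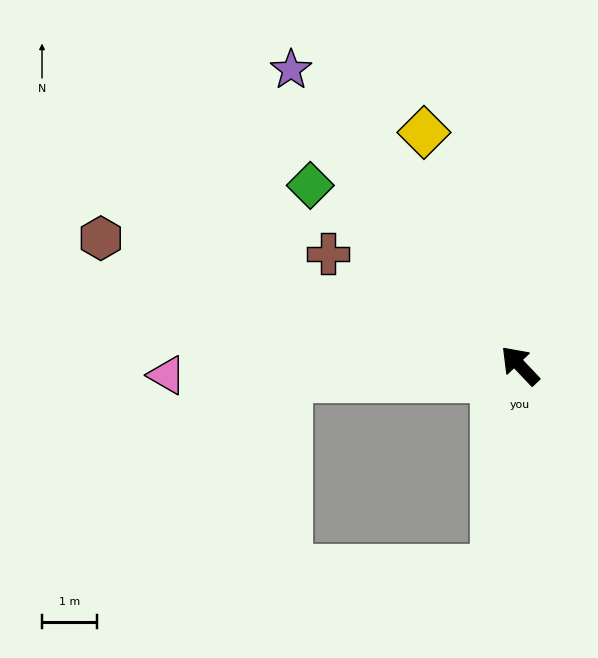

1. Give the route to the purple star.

turn right 6°, forward 6.8 m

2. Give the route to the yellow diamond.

turn right 21°, forward 4.6 m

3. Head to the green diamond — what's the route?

turn left 6°, forward 5.0 m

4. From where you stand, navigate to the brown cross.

turn left 16°, forward 4.0 m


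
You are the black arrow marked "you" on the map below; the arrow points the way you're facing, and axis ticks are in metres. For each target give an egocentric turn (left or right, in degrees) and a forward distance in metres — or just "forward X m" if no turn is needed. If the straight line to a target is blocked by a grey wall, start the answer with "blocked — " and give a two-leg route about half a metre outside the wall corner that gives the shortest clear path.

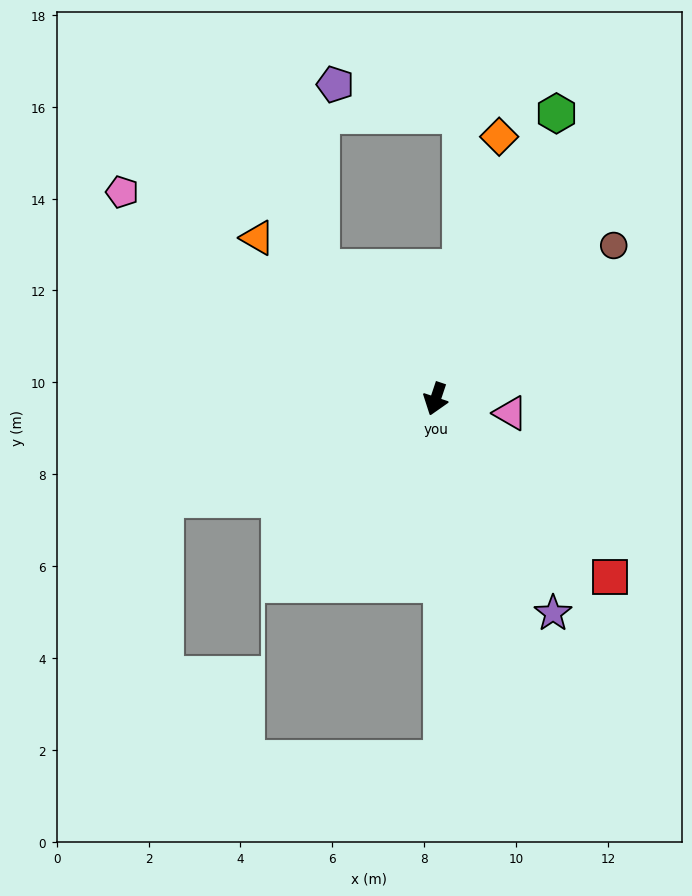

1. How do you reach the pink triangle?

turn left 98°, forward 1.7 m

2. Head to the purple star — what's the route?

turn left 47°, forward 5.3 m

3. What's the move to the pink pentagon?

turn right 105°, forward 8.2 m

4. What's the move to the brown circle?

turn left 149°, forward 5.1 m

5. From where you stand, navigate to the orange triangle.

turn right 114°, forward 5.2 m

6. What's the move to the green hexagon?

turn left 176°, forward 6.8 m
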